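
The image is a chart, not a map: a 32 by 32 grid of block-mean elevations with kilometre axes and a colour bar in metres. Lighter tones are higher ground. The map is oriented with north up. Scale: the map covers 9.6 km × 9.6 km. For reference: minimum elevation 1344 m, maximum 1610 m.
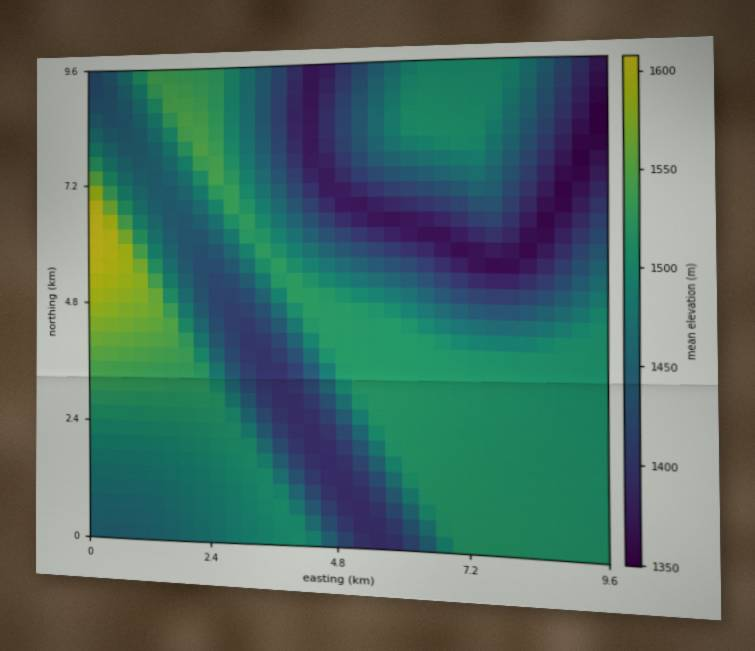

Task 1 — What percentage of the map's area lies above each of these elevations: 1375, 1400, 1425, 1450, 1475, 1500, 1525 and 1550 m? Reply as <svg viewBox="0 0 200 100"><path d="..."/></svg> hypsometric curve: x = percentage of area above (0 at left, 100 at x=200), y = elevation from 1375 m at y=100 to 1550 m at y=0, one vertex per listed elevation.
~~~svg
<svg viewBox="0 0 200 100"><path d="M190 100l-18-14-20-15-22-14-25-14-25-14-61-15-11-14"/></svg>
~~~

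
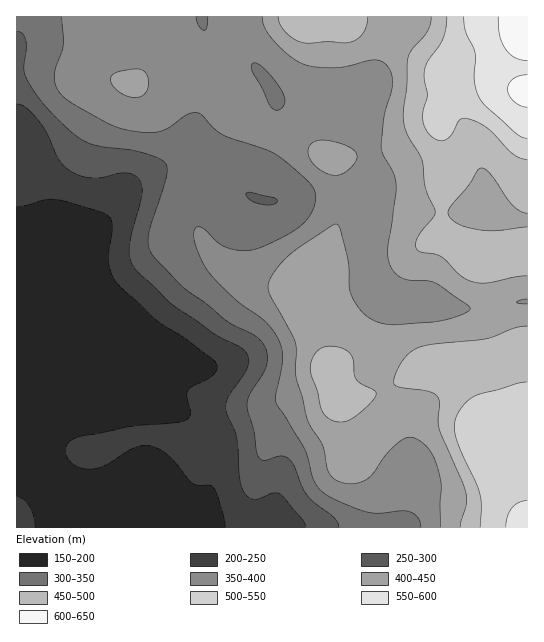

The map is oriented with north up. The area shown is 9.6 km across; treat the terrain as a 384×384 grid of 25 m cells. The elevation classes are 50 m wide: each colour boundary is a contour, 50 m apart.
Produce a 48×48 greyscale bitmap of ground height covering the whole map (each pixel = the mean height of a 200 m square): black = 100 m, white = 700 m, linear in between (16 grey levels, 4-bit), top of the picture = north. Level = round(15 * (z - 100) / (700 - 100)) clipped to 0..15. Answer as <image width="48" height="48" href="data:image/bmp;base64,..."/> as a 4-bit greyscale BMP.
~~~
<image width="48" height="48" href="data:image/bmp;base64,Qk32BAAAAAAAAHYAAAAoAAAAMAAAADAAAAABAAQAAAAAAIAEAAATCwAAEwsAABAAAAAAAAAAAAAAABEREQAiIiIAMzMzAERERABVVVUAZmZmAHd3dwCIiIgAmZmZAKqqqgC7u7sAzMzMAN3d3QDu7u4A////ADMiIiIiIiIiIiIzMzNERVZmZmZ3iZq7vDMiIiIiIiIiIiMzMzREVWZmZmZ3iJq7uzIiIiIiIiIiIiM0RERFVmd3d3d3iJq7uyIiIiIiIiIiIiM0RERVZ3d3d3d3iJq7uyIiIiIiIiIiMzM0RERWd4iHd3d3iaq7uyIiIiIiIiIjMzM0VVVWeIiId3d3iau7uyIiIzMyIiIjMzNEVVVmeIiId3d4iau7uyIiIzMzMiMzMzNEVVVneIiIh3d4mru7uyIiIjMzMzMzMzNEVWZniIiIiIiImru7uyIiIiIiIzMzMzNFVmZ3iJmIiIiJmru7uyIiIiIiIiIiMzRFVmZ4iZmYiIiJmru7uyIiIiIiIiIiMzRFZmd4mZmZiIiJmqqquyIiIiIiIiIiMzNFVmd4mZmZmYiZmqqqqiIiIiIiIiIiIzNEVmeImZmZmZmZmaqqqiIiIiIiIiIiIiM0VWeJmZmYiZmZmZmaqiIiIiIiIiIiIiM0RWeJmZmIiZmZmZmZmiIiIiIiIiIiIzM0RWeImZmIiJmZmZmZmiIiIiIiIiIiMzREVWeImYiIiIiZmZmZmiIiIiIiIiIjM0RVVneIiIiIiIiIiIiJmSIiIiIiIiMzREVWZniJiIiHd3d3iIiIiCIiIiIiIjM0RVVmZ3iJiIh3d3d3d4iIiCIiIiIiIzNEVVZnd4iIiIh3d3d3eIiIiCIiIiIiMzRFVmZ3d4iIiId3d3d3iIiIiCIiIiIjNERVZmZ3d4iIiId3d4iIiZmZmSIiIiIjNEVWZmd3d3iIiId3eIiImZmZmSIiIiIjRFVmZmZmZ3eIiId3eImZmZmZmSIiIiIjRFVmZmZmZnd4iId3eImZmZmZmSIiIiIjNFZmZmZmZmZ3iId3eImZmZmZmSIiIiIjNFVmZmZmVWZnd3d3eIiZmZmZmSIiIiIzNFVmZmZVVVVmd3d3eIiZmZmZmTMiIzMzNEVmZmVVVVVWd3d3eIiZmZmZmTMzMzMzNEVWZmVVVVVWd3d3d4iZmZmZmTMzM0REREVWZlVVVVVmd3d3d4iZmZmZmTMzREREREVVZlVVVmZneId3eIiZmZmZmTM0RERERVVVVVVWZmZ3iIh3eIiZmZmZqjM0RVVVVVVVVWZmZmd4iIh3iImaqZmaqzM0RVVWZmZmZmZmZmd3d3d3iJmqqpmquzNEVWZmZmZmZmd3dmd3d3d3iJmqqqqrvDRFVmZnd3d2Zmd3dmZ3d3d3iJqqqqq7zERVZmd3d3d2Zmd3ZmZnd3d3eJqqqqu8zEVWZ3d3eHd3dmZ3ZmZnd3d3eJqqqrvM3VVmZ3d4iHd3d2ZmZmZ3d3d3eJmqqrzM3VVmd3d4iHd3d2ZmZmd3d3d3eJmqu7zMzFVmZ3d3d3d3d2ZmZnd4iIh3eJmqu7vMzFVmZ3d3d3d3dmZmZ3iIiIiIiJmqu7vM3VVWZ3d3d3d3dmZmd4iZmZmYiImaq7zM3VVWZ3d3d3d3ZmZnd4mZmZmYiIiZq7zN3VVWZ3d3d3d3ZmZ3eJmqmZmZiIiZq7zN3Q=="/>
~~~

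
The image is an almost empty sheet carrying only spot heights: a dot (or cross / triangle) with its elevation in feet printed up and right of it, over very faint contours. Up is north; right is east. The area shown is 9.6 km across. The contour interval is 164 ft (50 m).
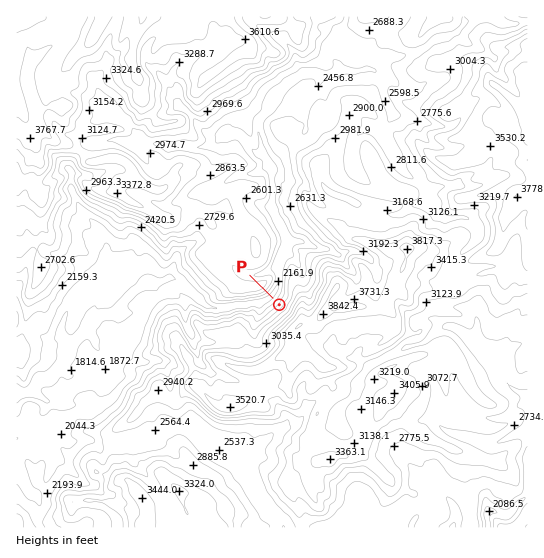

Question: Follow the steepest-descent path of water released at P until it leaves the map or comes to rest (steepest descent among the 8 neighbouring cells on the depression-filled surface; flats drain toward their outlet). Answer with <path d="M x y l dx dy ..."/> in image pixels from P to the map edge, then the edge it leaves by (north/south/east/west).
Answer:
<path d="M279 305l-8-8-1 0-8 5-7 0-1 1-5 0-2 2-12 0-6 2-11 0-3 2-1-2-4 0-5-2-12-12-2 0-14-14-8-1-8 4-14-1-8 8-2 0-22 21-1 3-5 2-8 0-7 7-1 0 0 1-20 20-3 7-7 7 0 5-1 3-16 16-4 0-3 1-12 11-10 0"/>
exit: west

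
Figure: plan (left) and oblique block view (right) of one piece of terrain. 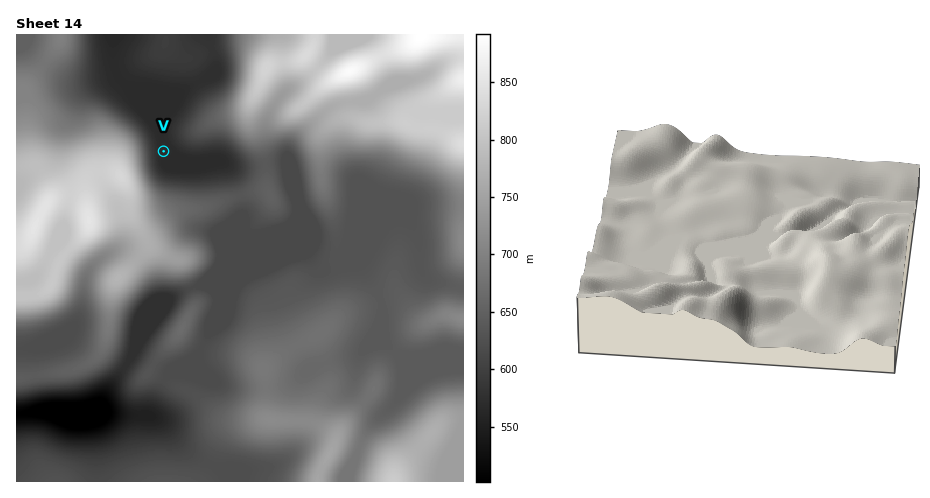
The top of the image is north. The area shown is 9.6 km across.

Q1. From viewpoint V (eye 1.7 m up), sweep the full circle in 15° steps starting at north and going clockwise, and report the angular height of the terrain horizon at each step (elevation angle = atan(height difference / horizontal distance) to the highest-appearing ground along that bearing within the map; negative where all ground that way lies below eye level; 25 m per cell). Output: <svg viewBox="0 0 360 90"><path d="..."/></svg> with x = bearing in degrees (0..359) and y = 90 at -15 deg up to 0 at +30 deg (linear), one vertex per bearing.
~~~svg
<svg viewBox="0 0 360 90"><path d="M0 59l15 0 15-2 15-6 15-3 15 3 15 4 15 1 15 0 15-2 15-1 15-2 15-2 15-5 15-7 15-6 15-2 15 0 15 2 15 5 15 10 15 9 15 4 15 0"/></svg>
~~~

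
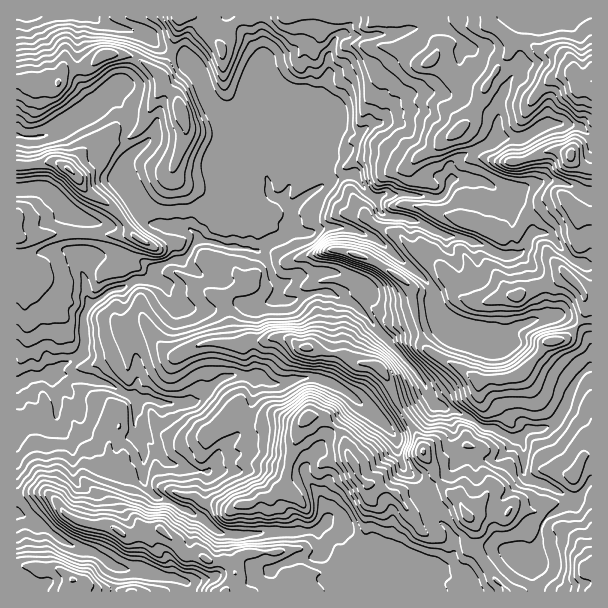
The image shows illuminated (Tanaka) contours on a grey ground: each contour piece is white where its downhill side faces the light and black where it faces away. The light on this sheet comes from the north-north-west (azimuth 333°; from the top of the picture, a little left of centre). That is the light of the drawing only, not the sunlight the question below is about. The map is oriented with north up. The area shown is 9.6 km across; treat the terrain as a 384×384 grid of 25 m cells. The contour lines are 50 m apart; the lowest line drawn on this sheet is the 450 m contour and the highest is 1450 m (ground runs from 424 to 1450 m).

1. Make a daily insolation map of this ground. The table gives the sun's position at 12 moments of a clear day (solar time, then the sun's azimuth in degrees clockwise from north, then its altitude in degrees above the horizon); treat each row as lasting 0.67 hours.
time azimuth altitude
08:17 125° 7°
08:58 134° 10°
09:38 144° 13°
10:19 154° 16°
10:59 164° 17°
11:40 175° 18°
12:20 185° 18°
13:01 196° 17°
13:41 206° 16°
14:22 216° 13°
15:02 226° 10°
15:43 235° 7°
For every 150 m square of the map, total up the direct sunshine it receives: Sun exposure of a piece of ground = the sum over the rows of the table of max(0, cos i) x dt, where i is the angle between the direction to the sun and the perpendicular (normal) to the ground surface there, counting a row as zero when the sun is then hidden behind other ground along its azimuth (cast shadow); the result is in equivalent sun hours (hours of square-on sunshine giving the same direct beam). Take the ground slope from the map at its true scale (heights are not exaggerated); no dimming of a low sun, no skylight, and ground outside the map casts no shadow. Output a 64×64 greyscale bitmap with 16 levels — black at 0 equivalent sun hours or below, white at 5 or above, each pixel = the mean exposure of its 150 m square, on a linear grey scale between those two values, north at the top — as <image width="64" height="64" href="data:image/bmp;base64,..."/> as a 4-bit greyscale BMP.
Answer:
<image width="64" height="64" href="data:image/bmp;base64,Qk12CAAAAAAAAHYAAAAoAAAAQAAAAEAAAAABAAQAAAAAAAAIAAATCwAAEwsAABAAAAAAAAAAAAAAABEREQAiIiIAMzMzAERERABVVVUAZmZmAHd3dwCIiIgAmZmZAKqqqgC7u7sAzMzMAN3d3QDu7u4A////AFZkRpl0MQEREkQyE1MiJGd0RmZmZmeIdmRXmTETRDVUiJh2QiAAAAATeYQkhkQ1d1Z3d2Zmd3d1VWiDESMhNqpndlEAEAAAJsz+7rhFZmQiEjZmZmZmZVZ5mVIkVURGZhEAAAAAFIrPzdy2U0iqulIQE0ZmZmVmeYq4M0VVVWYyAAAAABR7/+q8YxAAE0RXiXQzNWZmeKzLmKVEVVVXdCEAAAAUit7cuccxAAAAAAAAEkMzV3ib79p2aId2ZlZUMBAAA7//6DZ5YQAAAAAAAAATMzSJqru3RIvLq7l2Z2MQEAKf6mUwAxEQAAAod4eJqchFWLzbq3RGnLir2odTIQIke8ggAAAAAAAAAYz/7u7P6XaKztupVGeYVXd5hnIAAmm7cQAAAAAAAAFFQ4mqmdx3iru8iaQ0aZUkZCZkRkATergQAAAAAAACRCAAADVqlUaaq6iKc0VocyNmITMQFnUjMAAAAAAAAAAAAAAAAEVDSJu6iIMTRnQBIUZAAAKMtCEQAAAAAAAAAAAAAAAAE0RrmKpSQgAVcQAhERIDi6iIEgAAAAAAAAAAABERERFEZmm7qFIDAHp0ERIAJBVlRGgxAAAAAAAAAAAkZCIiEjWJdFiVNBAEvFRTIhATEyIjVyEAAAAAABAAFFZlRDMzVnmVV1MiIQN2VEeZdRESIiNFMhAAAAEhABE0VndkNEVWeph1IRAQASE0EzERESIBMzQzIQAAEkYxFDI0VYhlZVVpqYURAAAUEAEBEAA1MAEjM0MhEiEjNUI0IRIiR3ZWZleZkwAAAUUAAAABRpd3YyMzMyIUI0RFQ0IREAEkZUVjI1ZTEAAUcgAAABnLibu4QjQjNDQ1VUMyIAAAASMzEhABAAEQATZiAAAWq5iaqphkRDJDM0VEIBRGqXQhIREAAAAAAAEjWFMAAUeqm7u5h3VDIyE0UxACmavLl1QgAAAAAAAAEkWYQwAVeZq93cl3dkNzEiIAFIyYmqqYdjEAAREAABFIq8dCEVm7lnibuYd4U6qnZYu6qGiIm6mYiHhmd2VVZ63tkyEWvcgQAAJpmIiEiZmnIUh3Z3iJu7q8y6qZvf/+t1MREnvqMAAAABaqmIiJibukZ3dnd1RrzMzKq7vP63UwAAAVq1AAAAAAAp3duZmZmYVndmd1EAJXdlea24MiEAAAATVRAAAAAAAEjO2omZmIVHdmZ3MAAAAAABEzEAAAAAASJEIAAAAAABEAE3mYiYhkdmVnUQAAAAAAAAAAAAAAERJGYxESNFVTEAAAa4iIh1RVVEUxAAAAAAAAAAAAAAABEVdkNHrN3Lp0IQBrd4d2hREiJCERERIgAAAAAAAAABEUd2RXzMzd3slkRpl3d2ZUUQAjIhJEZmMhAAAAAAABERR3ZliXQ1eavMzLh2Z3ZmWYIAAAE0ZSElZBAAAAARIzWKp0aUMyIzE3q8yDZmZlVonLUQFHdBI0RDEBABEzRFetxBKYQ0NDAAE3qTFWZVRHdWerY1UhVlVCITVUVUV63/gQF3VEQ1IAAEdyEEVEVFZVVWWccRV2ZCEARovO///9QAFXUyUzIAAFdhAUl0M0ZmZ3jf/Lk0MQAAJCEmv/2DAAFWUxJREAERVRArrczLq7u83vtDZ1AAJGdhEQARAAAAFVMxAQAVu5VSEYiGVoqqqpmZQAERNZuqmJhCERAAAAFVEQABSd2GZiAXdnVUERERE3MAE0V6h3dmZlRUQhABMhAABL7sdCNHiah4hlVUNFiskhJFeJd2ZmVVVVRFQzQgAAS9p0IRI0aZmZdjMzRYvuoyI1iIh2ZmVVQ0RDMyQxBb3HMSIjMzQ2iKhEACNYz9ciI1i8yoZlVVQ0ZTMxMwAAEAAAI0RERVV4hCMRNYzsMRI1eru5dlVVVGZVQyJBBZZniZMiM0VmUzQgN9y73uhSM0V5mXVVVVVVZVREMxAq3+ynRTI0aaunUzjN///+UldkVnZodlVVVVVVVERWZGd4qpeJm6rP//3M//1Vi4IRJZZEQ0aHZVVVVVVWVVRJp1Q1vMuZvczN//utkgAAAANVeWMjNYl1VVVWZVVVVVNVVDNJ3+lTIQAVrIZjAAAAAUZnlzNFepdVVWZlVVVVVlZDMhN779YQAAABEDQQAAAAFGVZdWZ5l1VVZmZVVVU0MiIxNEWamFMhAAAAAndBAAABNTSWeYdVVVZmZlVVVUdyARNUISZ2RGdRAAAEvNpSERESNHh4hTNVZmZmZVVVVohmZlMkMkVVaKcyJKnMzut0MiJUWYdUNFZ2ZmZmVVVniYdmVnUiNnZ3iojN3sqs7cl1NDRZhCM0aHZmZmZVZ4d5iHZUMjNHh1RZu83LmJm8u6dURFeTI0R5dmZmd3eKmGd3h2ZWZVaHVCOsmap2Z2id23Znd2ITRIp2ZmebuoiYd3iJmZhVQ1djIluoVhESJZvtuqu2IxM1modmZ726dniHiJrdp1RCN2VEM2YzAAATNJ7/7GEDM0epl2VomaqKmIh4h2mnVENEd1QzMhEAABERN7uDAARFeoiYZmd3mIm6qqqFIkZVRENneYYxAAAAAAAAAAAAFni6ZYmImqiJppmHdUQyNmVWZnd1ERAAAAAAAAAAAAA7y7c0acvduoiXEhAAEzMRN6u6YzAAAAAAAAAAAAAAJIzshTR7vM26mZyprMuWVCN5iaYiIiEAAAAAAAAAASV5qqp1Q1mamZiIiJdWiYmYd2VmQzREQyER"/>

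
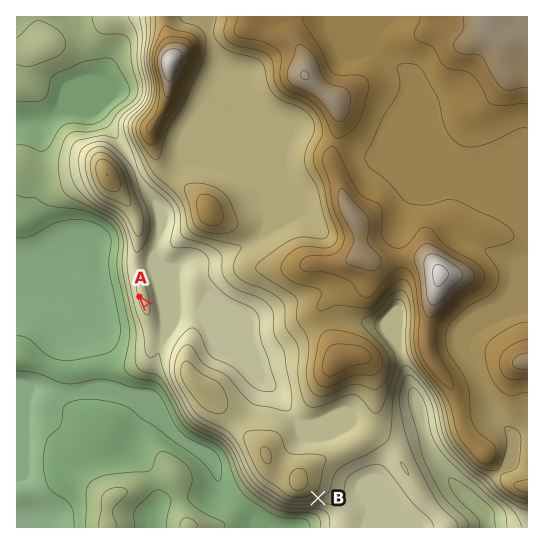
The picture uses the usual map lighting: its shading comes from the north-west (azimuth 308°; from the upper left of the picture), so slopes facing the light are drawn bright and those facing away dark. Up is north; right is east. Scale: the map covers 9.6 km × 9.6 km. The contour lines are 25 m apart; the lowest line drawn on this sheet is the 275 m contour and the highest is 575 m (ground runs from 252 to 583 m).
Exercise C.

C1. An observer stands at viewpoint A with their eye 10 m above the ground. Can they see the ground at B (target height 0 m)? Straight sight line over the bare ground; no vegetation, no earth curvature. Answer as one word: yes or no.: no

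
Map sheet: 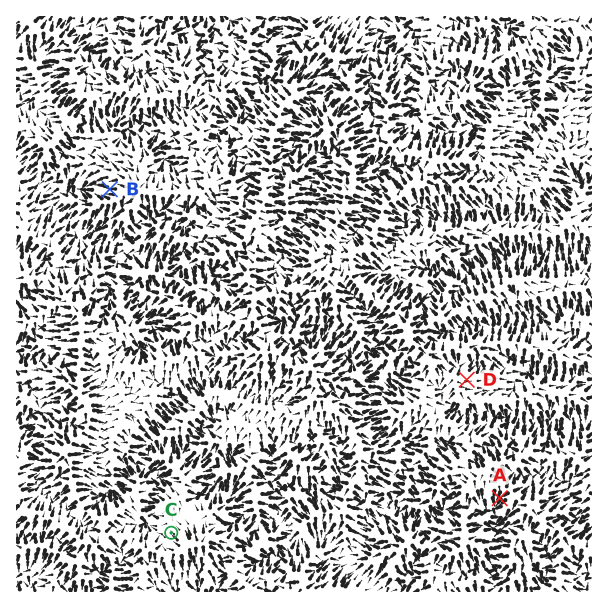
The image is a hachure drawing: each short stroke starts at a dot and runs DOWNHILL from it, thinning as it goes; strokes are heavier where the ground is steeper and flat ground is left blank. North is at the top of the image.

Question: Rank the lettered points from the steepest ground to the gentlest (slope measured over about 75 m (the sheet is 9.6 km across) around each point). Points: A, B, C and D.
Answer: A B D C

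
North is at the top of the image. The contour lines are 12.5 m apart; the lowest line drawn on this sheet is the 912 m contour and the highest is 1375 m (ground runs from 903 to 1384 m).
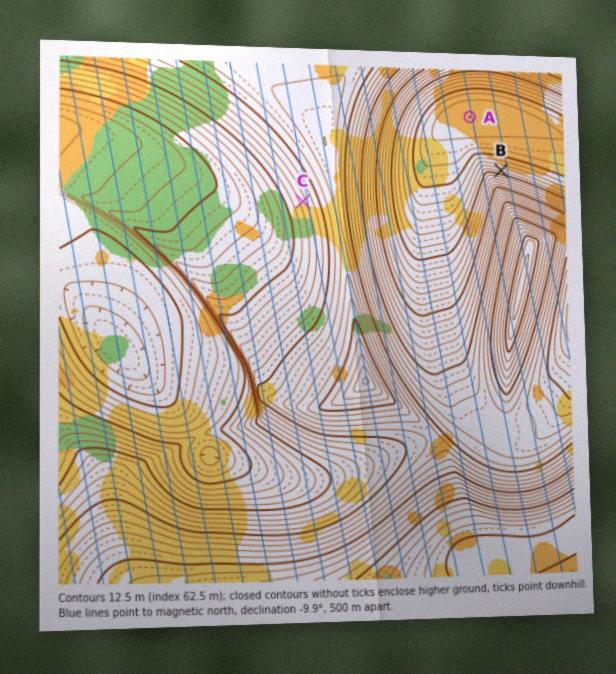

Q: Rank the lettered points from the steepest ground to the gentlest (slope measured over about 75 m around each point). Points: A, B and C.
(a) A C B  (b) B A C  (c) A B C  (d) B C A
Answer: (d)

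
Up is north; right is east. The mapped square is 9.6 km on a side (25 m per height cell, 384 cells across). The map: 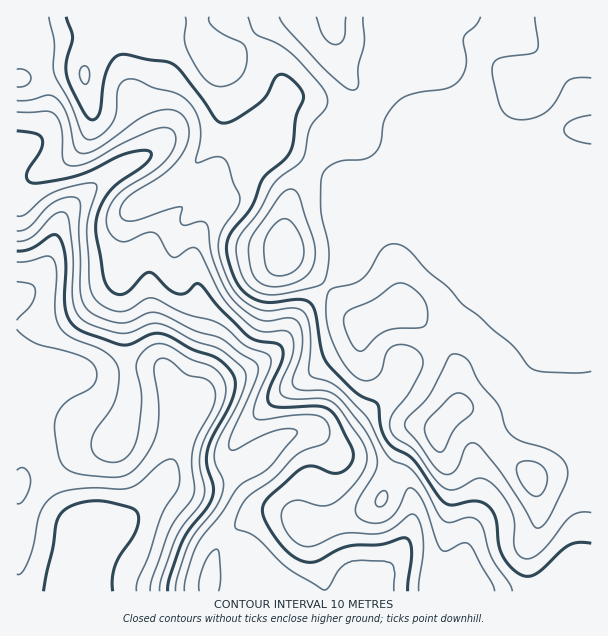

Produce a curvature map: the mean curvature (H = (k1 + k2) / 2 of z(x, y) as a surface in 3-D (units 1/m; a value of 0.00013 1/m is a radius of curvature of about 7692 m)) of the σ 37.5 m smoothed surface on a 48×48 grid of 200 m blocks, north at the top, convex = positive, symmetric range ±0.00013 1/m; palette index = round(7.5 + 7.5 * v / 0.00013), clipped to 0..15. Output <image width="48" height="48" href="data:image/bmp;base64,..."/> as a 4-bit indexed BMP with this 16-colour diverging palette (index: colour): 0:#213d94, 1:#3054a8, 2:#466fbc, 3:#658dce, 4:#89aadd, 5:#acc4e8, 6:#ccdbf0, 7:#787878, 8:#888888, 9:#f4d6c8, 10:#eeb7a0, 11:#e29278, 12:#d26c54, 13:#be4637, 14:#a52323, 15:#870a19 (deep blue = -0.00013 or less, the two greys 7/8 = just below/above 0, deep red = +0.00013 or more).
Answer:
<image width="48" height="48" href="data:image/bmp;base64,Qk32BAAAAAAAAHYAAAAoAAAAMAAAADAAAAABAAQAAAAAAIAEAAATCwAAEwsAABAAAAAAAAAAlD0hAKhUMAC8b0YAzo1lAN2qiQDoxKwA8NvMAHh4eACIiIgAyNb0AKC37gB4kuIAVGzSADdGvgAjI6UAGQqHALhmZmeYeK3tqHZ1RGdnd3J82WdDNnV3d7hmdmeHVXrdqHZVVohHd3Ja2mVEaqc2d7hmd2eGRFjeuGVFeahBIzEnynRGrdlTVclmdmeHVFffyGRFnMlkRWMVu3RIzex0VslmdnZ2VVa/6nVXvduoeIUDm3M4qc6lV8hlVXVlVmV77Jd63cuqq8gQjJMmdp22VshURDRVVnU1rLmby5iJz/wgfaRGVI2mZsllVERWVWUhWbu8uXZnr/0wbbdlRa2WZ7qId2Z4VFQhR5mauoZVfPwQfshkSO+mZ6mImpm6YzM2mGRGrKhUSMgAr8dUa/+3d5h3mrzchDJK/GMTjMhTJIYC78ZWre2nd4dmiqvMllMp/5RCaqhTAngm/4RZuph3d5hmiZq8p3UV79cxJWVUI66Z/mJZp1VmeIh3iImrlncRj/xzAAAlVt/s/oRphVVmeIiHiIirlmdQKe/IMQAGmJ3Kvcmahmd3d3iIiHecplhhA53+t0EXyFZ3et26h3iIh2Z3h2actkdhAUjf/7ZJ2UNWaLuXZ3iIh3dmZlWdtTZzEzNr//l724VWeallVnd3d3ZlVDWLghRjJEEDndmL3IVEaKl2Z3d3d2d1QzR4UANlRoUQF6mL2mMzWJmYeHd3d4iGVUV4URWZdppyA5qayUI1ipiIh3d4d4h3iXeaYzi7hXvHAGuqy3Z5qYiHZ3eIh4dnq6rLdGrKZGm4EEvLzLq6l2h1d4h3iHZWrcvcdYu3RHmXMDrLqrzLh3Znd3iHh3U1nczcZayUJrzKdEeYZ4vKmGZ3iHh4eFQjjMvLZaxxKN//yXZURXmodmd3eIeHiFQRa8u7ZaxAOt3v/ZVnVXmXRnd4d3eHeHUQSbqqZKoga8qs7rVHdXmFZ3d4eId4eKcgSbqYU5sxjcus7rVHd2hmd3d3d3d3d9owScuXQpxia9zN7ZNXd3Z3d3d3d3d3d/swOM3KY2y1Noq922J3d3d3d3d3d3d3d/tABZ3/x0eoUySMyVJ3h3d3eHeIh4h4h9xxAEr//oRGdSFs2mN3h3d3d4iIeId4eKy4MAOM//pTR2Nb7IR3eHd3d4eHh4eIeIrNtQADWu+1JqdZ24V3d3h3d3iHeHh3d3ec7GAAAW36RbkzipdWZ3eHd3eIh4d4eHVXz8YhEAXNhpdxGLl3h2d4d3d4h3d3d2Uzj/t2UwFrp3d3CMuImmeHd3d3eHh3d0QhXvyphTFJuXR3GMyXiGd4iHd3d3d3mlUwXvuZh0NIuoY0R5qYd2Z3h3d3ZmV3d4hAb/hnmGRYqZmHZVV4mXZ3d3d3aahnd9tSn+Y1iYZpqZmHZDR6uod3Znd2esuFd/xVz9UjZ3Z6uZl1RFerqHZ4iXZ2iruGZtlW39dVZ2V8ypl0RHq6hkd3mpZ3iIh3d3VGvbiIqXadyphkRpq6hkd2ipd3dmZniFNGiXeJu4e8l3hlaKu7p0d3iHd3d3Z5mHRXiHZ3iHipZWZ3iqq7p0d3iHd3d3Z5l3R5qodmZleHV3WJqYiqdTd3iHiHd3aKlg=="/>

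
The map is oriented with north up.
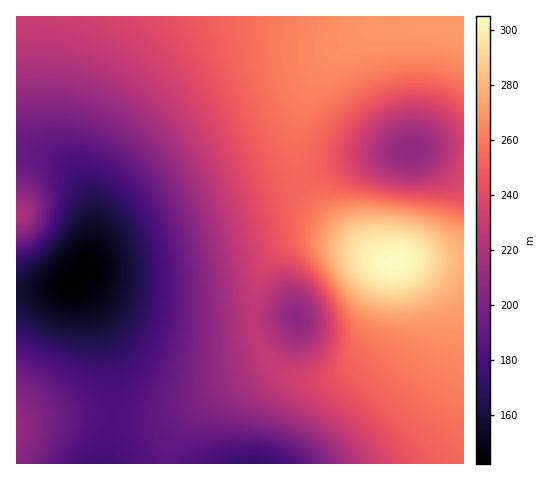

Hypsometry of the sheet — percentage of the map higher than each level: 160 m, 95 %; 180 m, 87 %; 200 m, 71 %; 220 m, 56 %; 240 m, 38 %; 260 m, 17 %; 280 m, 5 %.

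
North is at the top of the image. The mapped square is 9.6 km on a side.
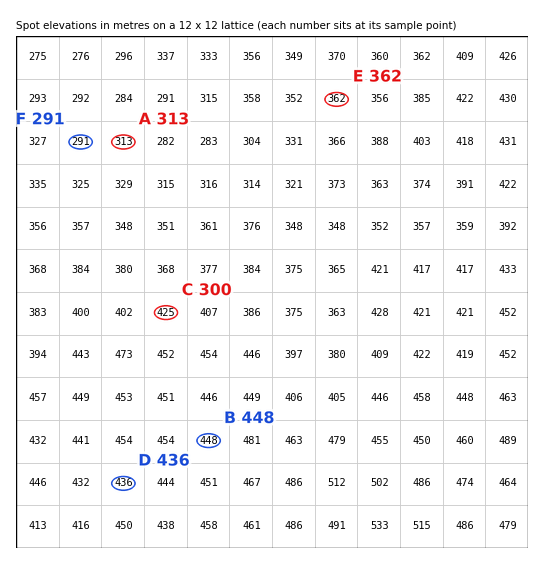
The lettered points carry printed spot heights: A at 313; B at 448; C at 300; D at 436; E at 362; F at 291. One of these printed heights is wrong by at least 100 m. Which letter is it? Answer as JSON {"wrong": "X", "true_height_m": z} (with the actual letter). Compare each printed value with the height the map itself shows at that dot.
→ {"wrong": "C", "true_height_m": 425}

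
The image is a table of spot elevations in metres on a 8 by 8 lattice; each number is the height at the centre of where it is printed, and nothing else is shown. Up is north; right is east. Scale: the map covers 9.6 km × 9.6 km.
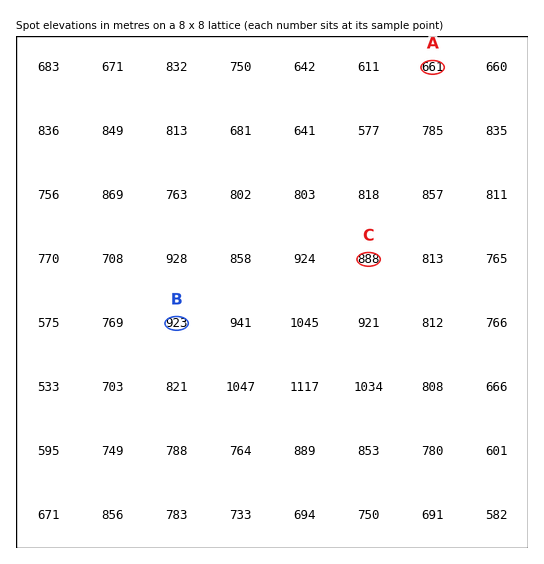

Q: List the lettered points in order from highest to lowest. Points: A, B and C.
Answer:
B C A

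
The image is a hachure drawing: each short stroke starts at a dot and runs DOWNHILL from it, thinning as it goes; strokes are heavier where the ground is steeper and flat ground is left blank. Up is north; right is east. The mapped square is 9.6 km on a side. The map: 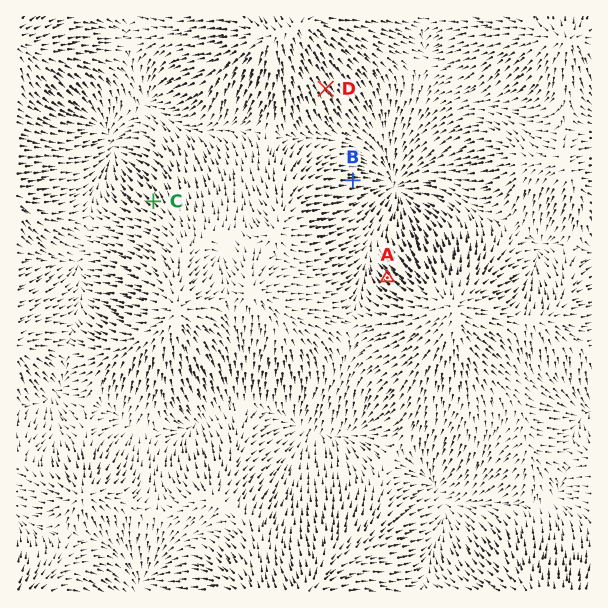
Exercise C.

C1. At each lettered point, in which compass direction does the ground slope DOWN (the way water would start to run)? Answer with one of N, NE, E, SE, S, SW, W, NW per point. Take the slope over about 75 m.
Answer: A NW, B E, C NW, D SE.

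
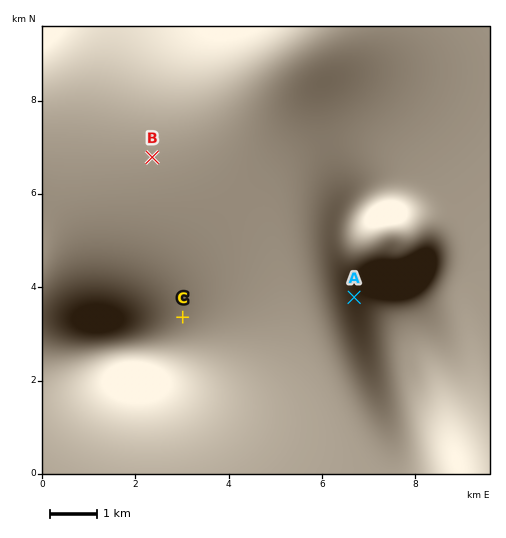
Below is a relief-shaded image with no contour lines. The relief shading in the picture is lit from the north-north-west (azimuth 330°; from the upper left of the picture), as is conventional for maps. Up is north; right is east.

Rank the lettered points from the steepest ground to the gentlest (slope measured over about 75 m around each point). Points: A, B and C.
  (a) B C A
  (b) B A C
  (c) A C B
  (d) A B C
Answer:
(c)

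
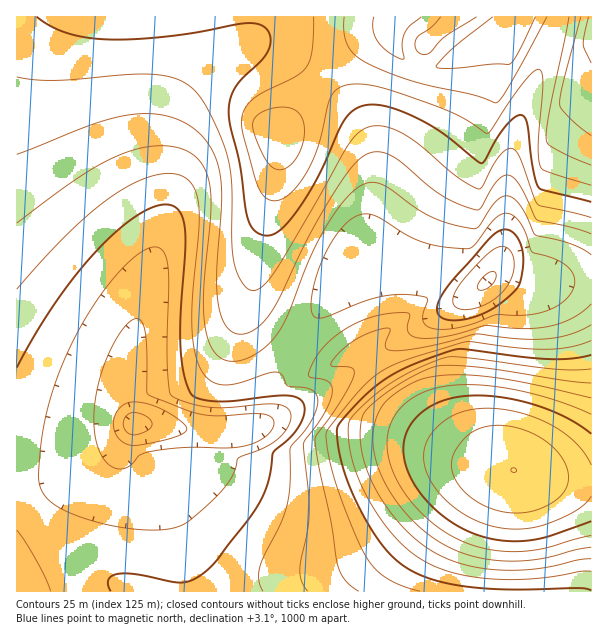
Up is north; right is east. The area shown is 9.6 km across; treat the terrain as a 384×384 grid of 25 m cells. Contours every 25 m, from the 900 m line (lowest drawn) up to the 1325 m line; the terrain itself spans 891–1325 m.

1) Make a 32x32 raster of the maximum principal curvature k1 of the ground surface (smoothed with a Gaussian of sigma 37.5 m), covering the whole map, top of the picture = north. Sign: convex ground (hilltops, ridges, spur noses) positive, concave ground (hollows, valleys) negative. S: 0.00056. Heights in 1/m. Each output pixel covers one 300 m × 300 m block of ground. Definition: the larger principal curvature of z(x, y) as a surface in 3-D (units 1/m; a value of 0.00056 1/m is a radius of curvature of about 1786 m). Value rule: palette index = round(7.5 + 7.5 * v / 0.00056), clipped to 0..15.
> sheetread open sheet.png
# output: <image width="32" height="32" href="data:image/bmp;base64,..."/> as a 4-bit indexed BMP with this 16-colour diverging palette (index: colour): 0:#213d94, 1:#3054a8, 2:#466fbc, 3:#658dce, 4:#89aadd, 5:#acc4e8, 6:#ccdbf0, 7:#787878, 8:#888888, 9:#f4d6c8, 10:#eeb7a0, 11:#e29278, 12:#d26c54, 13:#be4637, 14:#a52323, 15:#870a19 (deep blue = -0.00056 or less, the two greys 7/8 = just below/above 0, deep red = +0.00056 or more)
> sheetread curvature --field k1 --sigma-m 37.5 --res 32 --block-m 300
<image width="32" height="32" href="data:image/bmp;base64,Qk12AgAAAAAAAHYAAAAoAAAAIAAAACAAAAABAAQAAAAAAAACAAATCwAAEwsAABAAAAAAAAAAlD0hAKhUMAC8b0YAzo1lAN2qiQDoxKwA8NvMAHh4eACIiIgAyNb0AKC37gB4kuIAVGzSADdGvgAjI6UAGQqHAIiIiIiIiJmZmZmIiIiIiIeImZiIiIiIiIiIiIiIiIiHmZiIiIiIiIiIiIiIiZmZiJmIh3d3eIiIiIiIiJmZmZmIiHd3d3d3iIiIiImZmZmaiId3d4h3d4iIiIiZmZmZmYiHd3iIh3d4iIiZmZmZmZmIh3r////v2YiJmZmYmZmZiIeOR4iHZo38mZmYiZmZmYiHmieJmHZnfPyZmZmqmZmIh4+83v/sh4ie+pmqqZmZiId3mqqpmu+4mZ/ZmZmYiIiHd3eJqpiJ36mZz5mIiIiIh3d3iaqZiIn/mZn5d3iIiIh3d4iqqYiIivuIf6d3d4iId3eIqqqYiIiO13bpd3eIiHd3eKqaqId4iM52b3d3iIiHd3iamqh3d4iL52nXd4iIh3d3i6m5d3eIiNx293eIiId3d4q5und3eIiPduh3iIiId3d5uqqHd3iIj4fZd4iIiHd3eKqqmHd4iI+Iy4iIiIiHd3erupiIeIiPmLyIiIiIiHd3m7qYh3eIjaiuiIiIiIiHd4u6mId3eIvIn4iIiIiIiIidupmHd3iI+I+IiIiIiIiJvKqph3eIiPiNuIiIiIiIiZmZmYh3iIjaiPiIiIh4iIiIiZmYiKmIn4j4iIiId4iIh3iJmZ/P2I+IvIiIiIiIiHd3iJmtSN+MyI+IiIiIiId3d3iJn4iK+fiO"/>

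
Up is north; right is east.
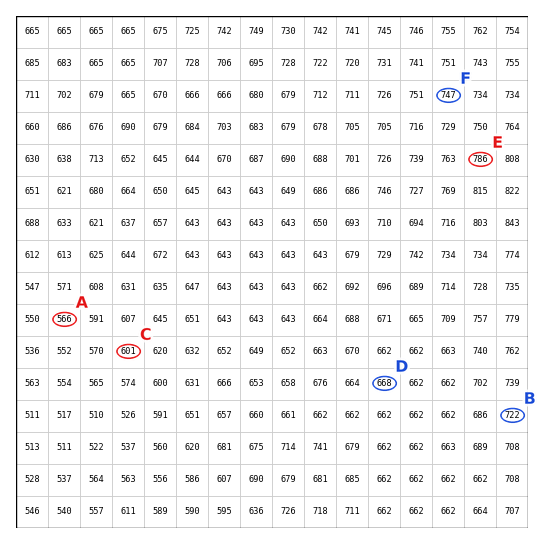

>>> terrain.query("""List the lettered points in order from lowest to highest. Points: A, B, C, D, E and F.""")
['A', 'C', 'D', 'B', 'F', 'E']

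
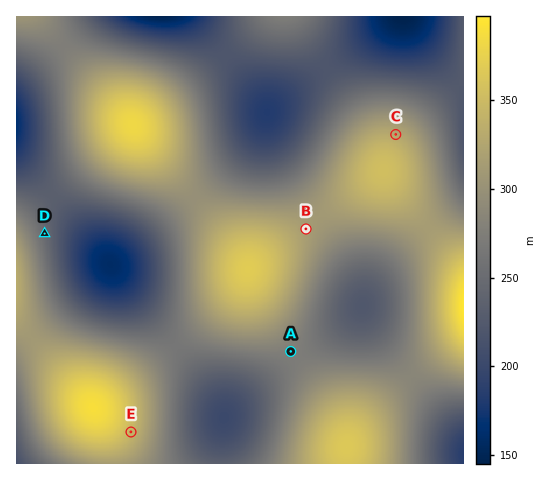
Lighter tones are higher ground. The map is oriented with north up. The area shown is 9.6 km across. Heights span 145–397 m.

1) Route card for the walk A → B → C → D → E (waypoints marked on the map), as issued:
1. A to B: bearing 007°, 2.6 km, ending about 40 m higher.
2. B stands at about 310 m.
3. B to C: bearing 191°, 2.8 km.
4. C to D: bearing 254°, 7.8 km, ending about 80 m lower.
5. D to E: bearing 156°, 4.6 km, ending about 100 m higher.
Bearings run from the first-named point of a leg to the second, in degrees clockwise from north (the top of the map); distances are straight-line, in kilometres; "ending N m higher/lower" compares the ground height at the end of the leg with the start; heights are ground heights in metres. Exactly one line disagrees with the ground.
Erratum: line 3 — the bearing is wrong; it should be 044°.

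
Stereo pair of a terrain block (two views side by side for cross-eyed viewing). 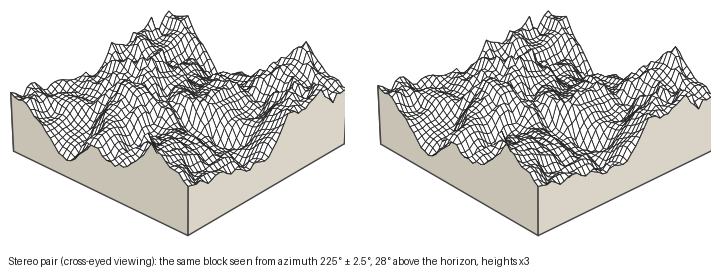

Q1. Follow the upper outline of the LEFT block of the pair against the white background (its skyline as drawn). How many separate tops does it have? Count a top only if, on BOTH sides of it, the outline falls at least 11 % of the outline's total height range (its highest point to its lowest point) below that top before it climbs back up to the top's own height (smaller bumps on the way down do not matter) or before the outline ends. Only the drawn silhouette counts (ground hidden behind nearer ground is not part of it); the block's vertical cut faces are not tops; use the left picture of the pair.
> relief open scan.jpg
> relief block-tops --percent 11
3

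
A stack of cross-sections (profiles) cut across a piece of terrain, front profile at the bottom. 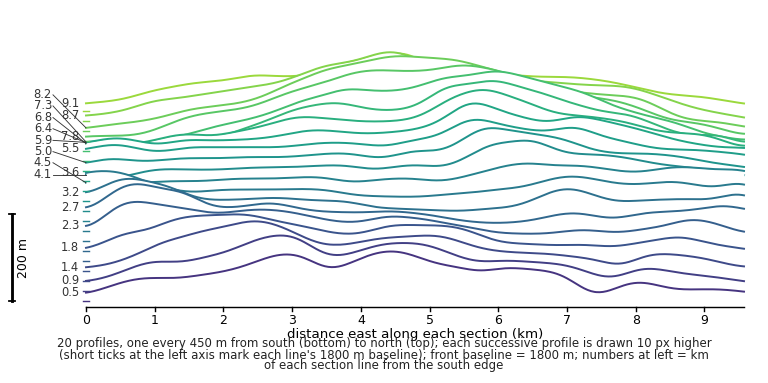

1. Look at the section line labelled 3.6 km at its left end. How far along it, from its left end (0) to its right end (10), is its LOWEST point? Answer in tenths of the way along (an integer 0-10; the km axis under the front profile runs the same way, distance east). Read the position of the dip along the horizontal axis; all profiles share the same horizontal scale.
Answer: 5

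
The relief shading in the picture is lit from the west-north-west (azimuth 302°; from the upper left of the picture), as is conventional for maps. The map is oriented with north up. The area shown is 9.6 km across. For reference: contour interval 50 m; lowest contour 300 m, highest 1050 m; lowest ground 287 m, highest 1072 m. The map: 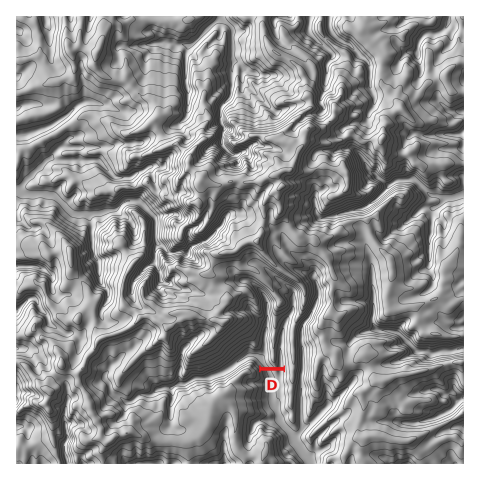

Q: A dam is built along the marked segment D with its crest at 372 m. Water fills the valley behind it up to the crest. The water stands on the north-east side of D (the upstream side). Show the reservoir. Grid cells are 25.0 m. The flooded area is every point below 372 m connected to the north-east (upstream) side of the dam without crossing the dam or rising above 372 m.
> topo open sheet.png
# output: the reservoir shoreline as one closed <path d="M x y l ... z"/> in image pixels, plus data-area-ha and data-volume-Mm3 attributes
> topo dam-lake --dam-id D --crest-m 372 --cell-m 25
<path d="M267 322l-1 1 0 2-1 0-1 1 0 1 0 1-1 0 0 1 0 1 0 1-1 1 0 1 0 1 0 1 0 1 0 1-1 0 0 2 0 1 0 1 0 1 0 1-1 1 0 2 0 1-1 0 0 1-1 0-1 0-1 0-1 0-2 0-1-1-1-1-1 0-1 0-1 0-2 0 0 1-1 0 0 1-1 0 0 1-1 1-1 0 0 1-1 0-1 0-1 1 0 1-1 0 0 1-1 0-1 0-1 1 0 1-1 0 0 1-1 0-1 1-1 1 0 1-1 0-1 0-1 1-1 1-1 1-1 1-1 0-1 1-1 1-1 0-1 1-1 1-1 0-1 0-1 0 0 1-1 1-1 0-1 0 0 1-2 0-1 0-1 1-1 0-1 0 0 1-1 0-1 1-1 0-1 0 0 1-1 0-1 0-1 0-1 0 0-1-2 0-1 0-1 0-1 0-1 1-1 0-1 1-1 0 0 1-1 1-1 1-1 0-1 0 0 1-1 0-2 0-1 0-1 0-1 0-1-1-1 0 0 1-1 1-1 0 0 1-1 0 0 1-1 1-1 1-1 0-1 0-1 0-1 1-1 0-1 0-1 0-1 0-1 0-1 0-1 1-1 0 0 1-1 0 0 1 1 0 1 0 2 0 1 0 1 0 1 0 1 1 1 0 1 1 1 1 1 0 1 0 1-1 0-1 1 0 0-1 0-1 1 0 1 0 1-1 1 0 1 0 1 0 1 1 1 0 1 0 1-1 1 0 1 0 1-1 1-1 1 0 1-1 1 0 1 0 0-1 1-1 1 0 1 0 0-1 1 0 2 0 1 0 1 0 1 0 1 0 1 0 2 0 0 1 1 0 1 0 1 0 1 0 1 0 0-1 2 0 1-1 1 0 1 0 1-1 1 0 2 0 0-1 1 0 1 0 1 0 1-1 0-1 1 0 1 0 1-1 1 0 1-1 1 0 1 0 0-1 1-1 2 0 0-1 1 0 0-1 1 0 1-1 0-1 1 0 1 0 0-1 1 0 1-1 1 0 0-1 1 0 1-1 1 0 1-1 0-1 2 0 1-1 1 0 1 0 1 0 1 0 1 1 0 1 1 1 1 1 1 1 1 1 1 0 1 0 2 0 1 0 1 0 1 0 1 0 1 0 2 0 1 0 1 0 1 0 1 0 1 0 2 0 1 0 1 0 1 0 1 0 1 0 2 0 1 0 0-2 0-1 0-1 0-1 0-1 0-1 0-2-1-1 0-1 0-1 0-1 0-1 0-2 0-1 0-1 0-1 0-1 0-1 0-2 0-1 0-1 0-1 0-1 0-1-1 0 0-2-1 0 0 2 0 1 0 1-1 1 0 1 0 1-1 1-1 1 0 1 0 1 0 1 0 1 0 1 0 2-1 1 0 1 0 1 0 1 0 1 0 2 0 1 0 1 0 1 0 1-1 0 0 1 0 1-2 0 0-1-1 0 0-1-1 0 0-1-1-1-1 0 0-1 0-1-1 0 0-2 0-1 0-1 0-1 0-1 0-1 0-2 0-1 0-1 0-1-1 0 0-1 0-1 0-2 0-1 0-1 0-1 0-1 0-1 0-2 0-1 0-1 1-1 0-1 0-1 0-2 0-1 0-1 0-1 0-1-1 0 0-1 0-2 0-1-1 0z" data-area-ha="71" data-volume-Mm3="27.64"/>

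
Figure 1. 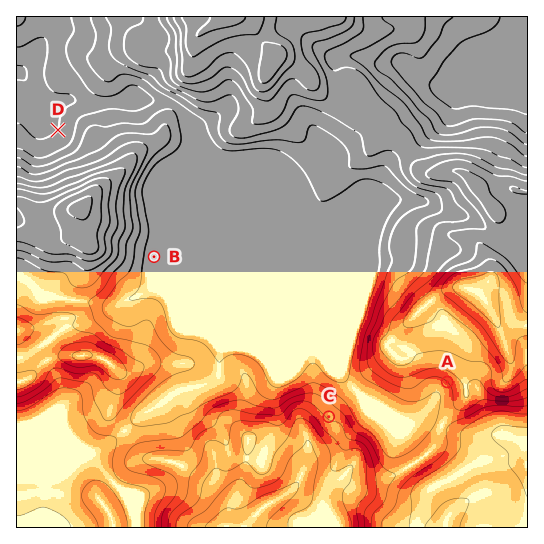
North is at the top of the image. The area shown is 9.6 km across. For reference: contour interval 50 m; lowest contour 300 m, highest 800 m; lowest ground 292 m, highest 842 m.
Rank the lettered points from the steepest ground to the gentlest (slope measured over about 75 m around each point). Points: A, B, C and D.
A C D B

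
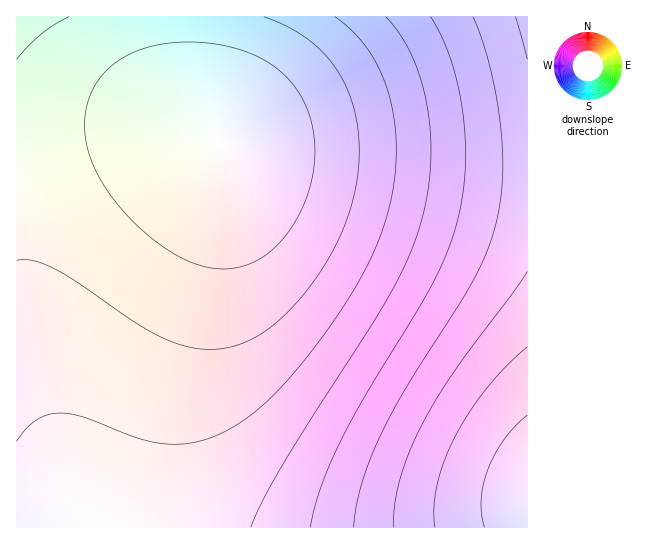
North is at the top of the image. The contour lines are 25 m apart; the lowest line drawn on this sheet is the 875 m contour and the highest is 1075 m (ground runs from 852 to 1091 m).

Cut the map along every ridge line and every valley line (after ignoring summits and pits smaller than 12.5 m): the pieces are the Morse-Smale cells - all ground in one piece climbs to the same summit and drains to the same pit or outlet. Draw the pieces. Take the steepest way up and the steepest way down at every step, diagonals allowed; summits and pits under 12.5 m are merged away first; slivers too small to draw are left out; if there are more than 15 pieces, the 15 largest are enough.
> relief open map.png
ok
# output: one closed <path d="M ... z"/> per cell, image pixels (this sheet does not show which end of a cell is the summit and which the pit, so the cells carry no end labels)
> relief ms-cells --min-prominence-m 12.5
<path d="M169 132l-55 3-72 12-26 2 0 378 511 1 1-350-87-5-168-14-35-7-36-16z"/><path d="M527 16l-353 0-1 22 6 36 16 40 13 19 11 11 11 5 25 7 42 5 181 15 49 1z"/><path d="M173 16l-156 0-1 131 26 0 61-11 46-4 37 1 28 7-19-26-11-23-8-30z"/>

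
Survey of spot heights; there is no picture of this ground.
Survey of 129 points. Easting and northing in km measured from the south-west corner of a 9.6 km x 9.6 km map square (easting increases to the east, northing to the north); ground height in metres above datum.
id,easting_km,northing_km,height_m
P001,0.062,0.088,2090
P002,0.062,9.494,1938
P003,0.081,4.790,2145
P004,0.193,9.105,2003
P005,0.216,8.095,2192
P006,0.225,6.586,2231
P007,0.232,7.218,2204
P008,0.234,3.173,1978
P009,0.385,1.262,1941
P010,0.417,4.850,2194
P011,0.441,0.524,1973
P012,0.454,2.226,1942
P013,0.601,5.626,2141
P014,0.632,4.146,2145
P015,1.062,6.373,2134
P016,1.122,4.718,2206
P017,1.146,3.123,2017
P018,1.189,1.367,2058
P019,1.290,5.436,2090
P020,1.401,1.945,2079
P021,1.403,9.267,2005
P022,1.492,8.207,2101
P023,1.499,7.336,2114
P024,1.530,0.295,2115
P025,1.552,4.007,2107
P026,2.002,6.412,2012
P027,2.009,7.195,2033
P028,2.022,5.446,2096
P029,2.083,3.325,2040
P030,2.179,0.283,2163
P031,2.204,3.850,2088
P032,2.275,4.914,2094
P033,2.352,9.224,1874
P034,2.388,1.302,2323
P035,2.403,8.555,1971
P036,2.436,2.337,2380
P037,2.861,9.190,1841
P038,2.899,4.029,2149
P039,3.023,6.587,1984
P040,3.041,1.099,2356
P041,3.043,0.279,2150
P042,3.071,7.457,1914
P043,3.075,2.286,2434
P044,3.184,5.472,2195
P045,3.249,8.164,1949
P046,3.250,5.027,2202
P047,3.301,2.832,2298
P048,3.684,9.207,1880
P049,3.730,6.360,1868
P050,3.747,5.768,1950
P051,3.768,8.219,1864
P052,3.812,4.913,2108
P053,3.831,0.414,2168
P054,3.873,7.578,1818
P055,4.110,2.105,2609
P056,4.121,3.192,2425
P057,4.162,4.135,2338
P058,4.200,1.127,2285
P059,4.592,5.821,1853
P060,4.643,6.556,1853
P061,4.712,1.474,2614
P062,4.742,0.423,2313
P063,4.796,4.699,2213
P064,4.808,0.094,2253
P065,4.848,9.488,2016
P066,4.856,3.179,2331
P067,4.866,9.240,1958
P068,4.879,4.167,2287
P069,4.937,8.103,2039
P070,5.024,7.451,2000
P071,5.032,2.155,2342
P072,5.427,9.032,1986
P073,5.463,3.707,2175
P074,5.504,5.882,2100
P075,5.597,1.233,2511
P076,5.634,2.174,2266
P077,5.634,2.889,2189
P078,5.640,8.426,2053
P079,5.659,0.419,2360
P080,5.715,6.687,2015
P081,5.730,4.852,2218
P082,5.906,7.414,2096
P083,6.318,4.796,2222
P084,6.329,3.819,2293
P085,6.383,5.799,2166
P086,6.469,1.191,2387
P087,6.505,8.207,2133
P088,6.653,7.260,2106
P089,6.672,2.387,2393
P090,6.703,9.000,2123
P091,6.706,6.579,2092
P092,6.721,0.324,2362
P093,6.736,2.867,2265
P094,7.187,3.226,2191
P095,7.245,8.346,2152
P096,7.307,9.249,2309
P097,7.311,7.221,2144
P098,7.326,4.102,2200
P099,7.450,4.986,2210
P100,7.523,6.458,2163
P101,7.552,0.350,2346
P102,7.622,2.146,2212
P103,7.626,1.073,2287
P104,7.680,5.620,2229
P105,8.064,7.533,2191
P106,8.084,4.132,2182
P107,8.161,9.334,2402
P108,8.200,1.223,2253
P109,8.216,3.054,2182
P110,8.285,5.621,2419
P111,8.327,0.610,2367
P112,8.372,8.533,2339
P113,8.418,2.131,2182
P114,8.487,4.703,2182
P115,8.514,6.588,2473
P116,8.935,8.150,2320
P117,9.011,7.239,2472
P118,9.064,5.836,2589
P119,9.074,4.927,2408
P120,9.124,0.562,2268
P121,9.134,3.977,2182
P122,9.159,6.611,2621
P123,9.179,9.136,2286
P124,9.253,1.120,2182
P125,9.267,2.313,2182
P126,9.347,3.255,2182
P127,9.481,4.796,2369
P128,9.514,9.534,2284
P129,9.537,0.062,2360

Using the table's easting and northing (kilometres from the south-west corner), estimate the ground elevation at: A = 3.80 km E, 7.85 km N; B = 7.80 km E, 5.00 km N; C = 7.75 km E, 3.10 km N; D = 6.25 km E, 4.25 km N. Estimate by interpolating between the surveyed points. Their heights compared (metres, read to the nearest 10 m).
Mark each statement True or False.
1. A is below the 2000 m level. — True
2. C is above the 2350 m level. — False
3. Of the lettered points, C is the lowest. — False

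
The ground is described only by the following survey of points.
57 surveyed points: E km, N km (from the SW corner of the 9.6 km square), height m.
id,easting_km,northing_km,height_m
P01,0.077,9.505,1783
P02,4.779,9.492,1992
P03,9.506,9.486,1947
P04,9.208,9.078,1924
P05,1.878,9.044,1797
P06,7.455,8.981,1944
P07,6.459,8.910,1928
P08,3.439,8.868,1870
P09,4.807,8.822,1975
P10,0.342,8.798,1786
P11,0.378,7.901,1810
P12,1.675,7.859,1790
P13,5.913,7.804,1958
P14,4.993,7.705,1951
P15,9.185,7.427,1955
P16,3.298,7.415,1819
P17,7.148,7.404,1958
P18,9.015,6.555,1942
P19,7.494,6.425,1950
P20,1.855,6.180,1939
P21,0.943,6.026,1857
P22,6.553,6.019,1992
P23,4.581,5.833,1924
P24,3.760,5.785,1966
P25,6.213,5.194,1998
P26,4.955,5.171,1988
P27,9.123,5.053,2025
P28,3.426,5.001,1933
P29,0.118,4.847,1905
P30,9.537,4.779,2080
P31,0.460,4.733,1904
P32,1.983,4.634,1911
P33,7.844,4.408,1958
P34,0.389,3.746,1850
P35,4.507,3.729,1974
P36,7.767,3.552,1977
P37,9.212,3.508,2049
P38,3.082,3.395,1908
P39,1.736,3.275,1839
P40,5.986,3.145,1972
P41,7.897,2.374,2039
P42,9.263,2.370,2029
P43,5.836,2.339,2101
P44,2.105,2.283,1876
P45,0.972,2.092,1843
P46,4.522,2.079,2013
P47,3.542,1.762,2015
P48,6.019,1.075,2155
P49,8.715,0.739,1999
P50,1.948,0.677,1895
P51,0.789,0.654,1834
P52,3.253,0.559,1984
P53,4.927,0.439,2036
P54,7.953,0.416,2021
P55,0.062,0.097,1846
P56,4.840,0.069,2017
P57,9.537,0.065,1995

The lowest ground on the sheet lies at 1785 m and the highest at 2170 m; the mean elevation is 1940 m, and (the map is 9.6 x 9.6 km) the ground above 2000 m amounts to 21.6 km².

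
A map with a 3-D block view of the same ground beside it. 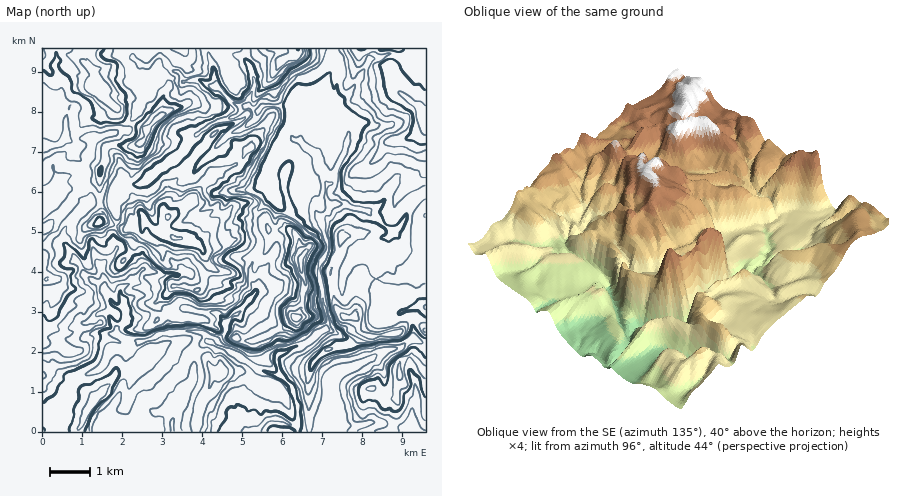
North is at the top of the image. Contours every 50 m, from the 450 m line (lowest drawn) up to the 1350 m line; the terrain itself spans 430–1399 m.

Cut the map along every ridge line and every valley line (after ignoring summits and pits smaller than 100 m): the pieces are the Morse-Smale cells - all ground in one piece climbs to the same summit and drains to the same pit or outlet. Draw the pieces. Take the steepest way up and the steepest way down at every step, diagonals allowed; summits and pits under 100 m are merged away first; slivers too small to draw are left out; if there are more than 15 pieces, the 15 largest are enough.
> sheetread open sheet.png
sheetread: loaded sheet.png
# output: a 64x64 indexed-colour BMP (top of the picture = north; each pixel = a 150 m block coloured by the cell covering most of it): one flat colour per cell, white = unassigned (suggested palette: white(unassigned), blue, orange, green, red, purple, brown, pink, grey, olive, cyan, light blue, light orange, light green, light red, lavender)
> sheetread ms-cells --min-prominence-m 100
<image width="64" height="64" href="data:image/bmp;base64,Qk12CAAAAAAAAHYAAAAoAAAAQAAAAEAAAAABAAQAAAAAAAAIAAATCwAAEwsAABAAAAAAAAAA////ALR3HwAOf/8ALKAsACgn1gC9Z5QAS1aMAMJ34wB/f38AIr28AM++FwDox64AeLv/AIrfmACWmP8A1bDFABFVVVVVVVVVVVVVmZmZmZmZzMzMzMIiIgAAAAAAAHd3EVVVVVVVVVVVVVWZmZmZmZnMzMzMwiIid3d3cAd3d3cRFVVVVVVVVVVVVZmZmZmZnMzMzMzCIiJ3d3d3d3d3dxEVVVVVVVVVVVVVmZmZmZmczMzMzMIiIid3d3d3d3d3ERVVVVVVVVVVVVVZmZmZmZzMzMzMwiIiJ3d3d3d3d3cREVVVVVVVVVVVVVmZmZmZnMzMzMwiIiInd3d3d3d3dxERVVVVVVVVVVVVVZmZmZmczMzMzCIiInd3d3d3d3d3EREVVVVVVVVVVVVVmZmZmZnMzMzCIiIid3d3d3d3d3cRERVVVVVVVVVVVVVZmZmZmczMzMIiIiJ3d3d3d3d3dxERERVVVVVVVVVVVVmZmZmZnMzMIiIiIid3d3d3d3d3ERERERVVVVVVVVVVWZmZmZmZzMIiIiIiIid3d3d3d3cREREREVVVVVVVVVVZmZmZmYjMwiIiIiIiIid3d3d3dxERERERFVVVVVVVVVmZmZmYiIiCIiIiIiIiIid3d3d3ERERERERURVVVVVVVZmZmIiIiIiCIiIiIiIiIid3d3cREREREREREVVVVVVVmZiIiIiIiIiCIiIiIiIiIiJ3dxEREREREREREVVVVVVV/4iIiIiIiIiCIiIiIiIiIiIiERERERERERERERVVVf//iIiIiIiIiIgiIiIiIiIiIiIRERERERERERERE//////4iIiIiIiIiIIiIiIiIiIiIhERERERERERERET/////ziIiIiIiIiIiCIiIiIiIiIiERERERERETMzEzP/////M4iIiIiIiIiCIiIiIiIiIiIRERERERERMzMzMz/zMzMzOIiIiIiIiIIiIiIiIiIiIhEREREREREzMzMzMzMzMzMziIiIiIiIgiIiIiIiIiIiEREREREREzMzMzMzMzMzMzM4iIiIqqqiIiIiIiIiIiIRERERERETMzMzMzMzMzMzMzOIiKqqqqIiIiIiIiIiIhEREREREREzMzMzMzMzMzMzPqqqqqqqoiIiIiIiIiIiEREREd0RERMzMzMzMzMzMzM+qqqqqqoiIiIiIiIiIiIREREd3RERETMzMzMzMzMzMz7qqqqqqiIiIiIiIiIiIhEREd3dEREREzMzMzMzMzMzPuqqqqqqIiIiIiIiIiIiERER3d3REREzMzMzMzMzMzM+7qqqqqqiIiIiIiIiIiIRER3d3d0REzMzMzMzMzMzMzPuqqqqqqIiIiIiIiIiIhERHd3d3RMzMzMzMzMzMzMzM+7qqqqqqiIiIiIiIiIiER3d3d3dMzMzMzMzMzMzMzMz7uqqqqqiIiIiIiIiIiIRHd3d3d0zMzMzMzMzMzMzMzPu6qqqqqIiIiIiIiIiIhER3d3d3TMzMzMzMzMzMzMzM+7qqqqqoiIiIiIiIiIiERHd3d3dMzMzMzMzMzMzMzMz7uqqqqqiIiIiIiREIiIRER3d3d0zMzMzMzMzMzMzMzPu6qqqqiIiIiIiREQiIhEREd3d3TMzMzMzMzMzMzMzM+7qqqqqEiIiIiREREIiERERHd3dMzMzMzMzMzMzMzMzPuqqqqoRIiJEREREQiIRERERZmYzMzMzMzMzMzMzMzMz4RERERFEREREREREIhERERFmZmMzMzMzMzMzMzMzMzMRERERFERERERERERCEREREWZmYzMzMzMzMzMREREzMxEREREUREREREREREQREREWZmZmZmMzMzMzMRERERERERERERFERERERERERBEREWZmZmZmZjMzMzMRERERERERERERERREREREREREERERFmZmZmZmYzMzMRERERERERERERERFEREREREREQREREWZmZmZmZmMzMzEREREREREREREREURERERERERBERERFmZmZmZmZmMzMRERERERERERERERFEREREREREEREREWZmZmZmZmZjEREREREREREREREREUREREREREQRERERZmZmZmZmZmYRERERERERERERERERFERERERERBEREREWZmZmZmZmZmEREREREREREREREREUREREREREERERERFmZmZmZmZmZhERERERERERERERERREREREREQRERERERERZmZmZmZmYREREREREREREREURERERERERBEREREREREWZmZmZmZmYREREREREREREUREREREREREERERERERERZmZmZmZmZmYREREREREREUREREREREREQREREREREREWZmZmZmZmZmYREREREREURERERERERERBERERERERERZmZmZmZmZmYRG7ERu7u7REREREREREREEREREREREREWZmZmZmZmYREbu7u7u7tEREREREREREQRERERERERERZmZmZmZmYRERu7u7u7u0RERERERERERBERERERERERFmZmZmZmYRERG7u7u7u7tEREREREREREEREREREREREWZmZmZhEREREbu7u7u7u0REREREREREQRERERERERERZmZmERERERERu7u7u7u7tERERERERERBERERERERERZmZhERERERERG7u7u7u7u7REREREREREERERERERERERZmERERERERG7u7u7u7u7tEREREREREQREREREREREREREREREREREbu7u7u7u7u0RERERERERBERERERERERERERERERERERu7u7u7u7u7RERERERERE"/>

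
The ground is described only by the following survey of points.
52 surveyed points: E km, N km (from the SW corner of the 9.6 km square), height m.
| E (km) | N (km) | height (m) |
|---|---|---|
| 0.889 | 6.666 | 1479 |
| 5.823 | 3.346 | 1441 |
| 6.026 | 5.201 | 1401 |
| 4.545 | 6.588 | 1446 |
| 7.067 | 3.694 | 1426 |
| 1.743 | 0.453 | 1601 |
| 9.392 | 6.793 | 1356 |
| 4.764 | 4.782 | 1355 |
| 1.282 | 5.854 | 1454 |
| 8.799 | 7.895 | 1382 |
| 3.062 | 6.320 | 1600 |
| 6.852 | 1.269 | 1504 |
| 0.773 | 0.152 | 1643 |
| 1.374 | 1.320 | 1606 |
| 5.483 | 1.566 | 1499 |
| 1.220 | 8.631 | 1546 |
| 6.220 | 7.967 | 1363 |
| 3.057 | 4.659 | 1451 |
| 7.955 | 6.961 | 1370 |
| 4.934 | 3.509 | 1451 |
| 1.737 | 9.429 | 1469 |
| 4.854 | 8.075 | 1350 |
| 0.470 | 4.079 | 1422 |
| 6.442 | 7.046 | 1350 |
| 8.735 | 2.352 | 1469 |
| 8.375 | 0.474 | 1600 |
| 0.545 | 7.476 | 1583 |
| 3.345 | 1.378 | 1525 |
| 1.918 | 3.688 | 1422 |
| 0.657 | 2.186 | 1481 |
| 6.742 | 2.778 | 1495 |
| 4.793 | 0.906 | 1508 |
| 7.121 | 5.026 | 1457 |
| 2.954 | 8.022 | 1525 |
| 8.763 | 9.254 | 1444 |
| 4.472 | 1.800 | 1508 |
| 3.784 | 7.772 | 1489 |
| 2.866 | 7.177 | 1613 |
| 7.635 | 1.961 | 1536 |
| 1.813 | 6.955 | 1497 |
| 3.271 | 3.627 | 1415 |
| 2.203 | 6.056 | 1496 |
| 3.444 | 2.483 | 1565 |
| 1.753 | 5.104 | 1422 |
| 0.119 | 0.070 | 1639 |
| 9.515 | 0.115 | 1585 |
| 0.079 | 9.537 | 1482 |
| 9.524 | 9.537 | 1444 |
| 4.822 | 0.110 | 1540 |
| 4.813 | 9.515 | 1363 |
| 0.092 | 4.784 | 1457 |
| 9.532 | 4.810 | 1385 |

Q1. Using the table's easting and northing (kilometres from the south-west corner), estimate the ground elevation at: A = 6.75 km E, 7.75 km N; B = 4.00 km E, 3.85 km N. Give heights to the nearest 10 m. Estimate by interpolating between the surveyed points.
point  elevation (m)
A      1400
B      1420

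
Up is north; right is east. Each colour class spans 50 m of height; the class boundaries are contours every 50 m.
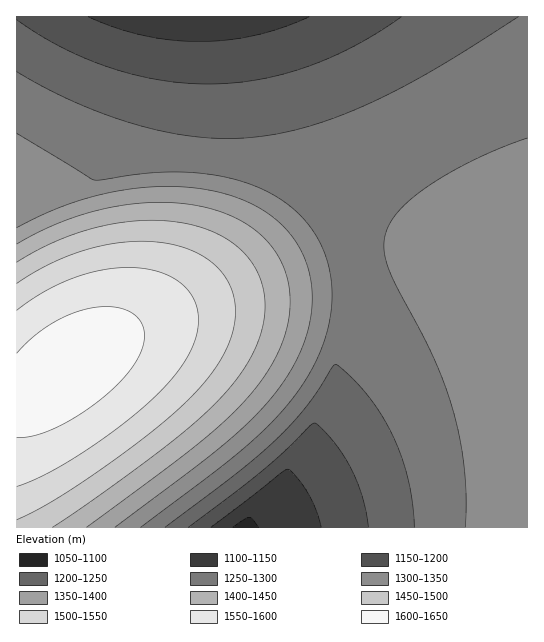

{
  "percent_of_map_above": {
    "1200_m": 89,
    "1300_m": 50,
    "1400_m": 26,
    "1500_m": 16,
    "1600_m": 4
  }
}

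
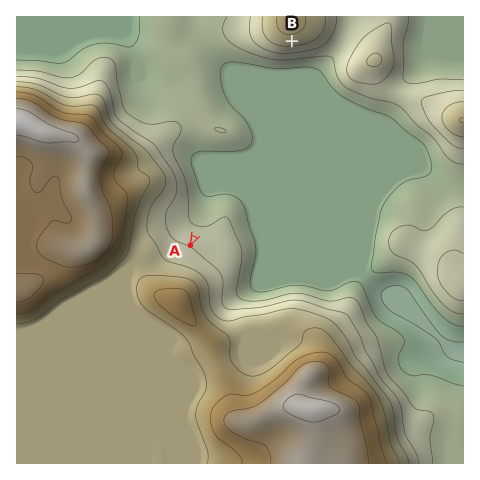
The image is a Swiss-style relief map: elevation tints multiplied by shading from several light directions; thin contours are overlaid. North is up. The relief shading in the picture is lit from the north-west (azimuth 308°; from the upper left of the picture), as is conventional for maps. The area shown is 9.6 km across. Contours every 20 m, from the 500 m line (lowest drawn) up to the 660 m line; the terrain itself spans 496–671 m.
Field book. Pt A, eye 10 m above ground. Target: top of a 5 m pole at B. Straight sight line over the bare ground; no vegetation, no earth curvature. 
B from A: visible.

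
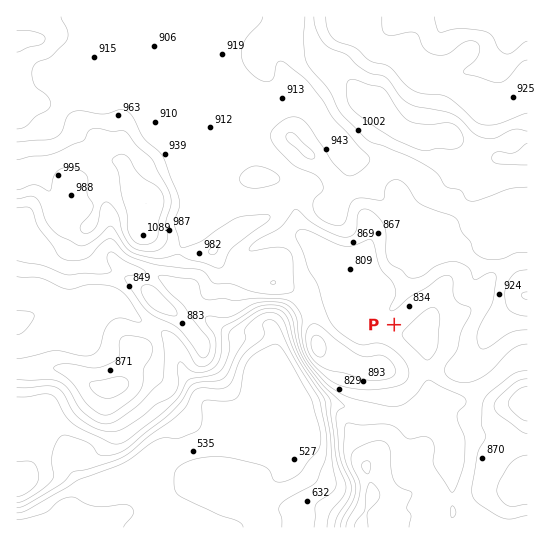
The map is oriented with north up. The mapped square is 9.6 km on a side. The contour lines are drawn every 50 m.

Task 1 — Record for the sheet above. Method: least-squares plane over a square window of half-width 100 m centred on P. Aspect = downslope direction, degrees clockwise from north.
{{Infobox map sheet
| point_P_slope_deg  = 7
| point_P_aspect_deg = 147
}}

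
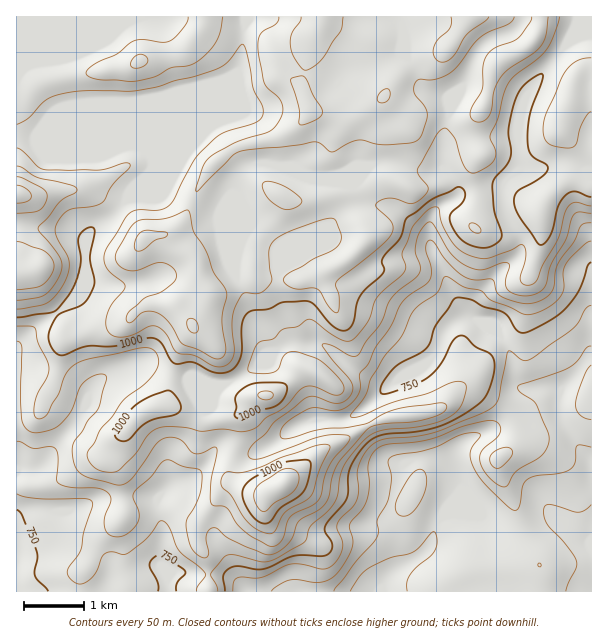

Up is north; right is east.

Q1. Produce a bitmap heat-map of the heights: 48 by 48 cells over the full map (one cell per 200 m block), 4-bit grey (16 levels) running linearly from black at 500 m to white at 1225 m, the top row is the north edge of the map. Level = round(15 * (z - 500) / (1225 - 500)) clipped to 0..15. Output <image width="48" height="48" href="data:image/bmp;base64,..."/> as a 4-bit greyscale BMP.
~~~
<image width="48" height="48" href="data:image/bmp;base64,Qk32BAAAAAAAAHYAAAAoAAAAMAAAADAAAAABAAQAAAAAAIAEAAATCwAAEwsAABAAAAAAAAAAAAAAABEREQAiIiIAMzMzAERERABVVVUAZmZmAHd3dwCIiIgAmZmZAKqqqgC7u7sAzMzMAN3d3QDu7u4A////AFVWZmZmZVVmZUQzMzMhEAERIiIiIiIhEVVWZmZmZVVWZUVUM0QyERERIiIiIiIhEVVWZmZmVVVndmZmVFVDIREREiIiIiIiEVVWZmZmZVZ3d3eIdmZUMiERESIiIiIhEVVmZnd3Zmd3d4iZh2ZUMiIhEREREiIREVVmZneIdmd4eImqh2VDMiIiEREREiEREVZmZmeIdmd4iJq7mHZUMiIiERERIiEREWZmZmeIdmd4iavLuphlQyIiIRERIiEREXd3d3eId2d3mavMy6h1QyIiIRESMyEREWd3iImYh3d3maq8y6l1QyIiIREjQyIiIWd3iZqZh3d4iZmau6mGQyIiIRI0RDMiInd3iaqqmIiIiZiImqqXUyIiIhI0REMzIniIiZqqmYiZiZmIiJmYdUMzMiIjREMzIoiIiJqrqZmZmZmYd3eIh2ZlVDMjNDMzI4mZiImruqqqqqqph3d2Z3iHd1RDNDMyM4mZiImau7qqqqu6mHiHZmd3d3ZUQzMzM4mZmIiZqqqqqqu7qZmZdlVmZ3ZlQzMzM4mZmIiZmqqqqqqqqqqpdlVVVmZlQzMzM4mamZiJmaqqu6mZqqqYd2VVVWZlREQzM4maqpmZmau8zLmZmqmIh2ZVVVZlREREM4mruqqqqrzN3LqZmZiJmHZlVVVVRFREQ5mru7vMu73d3LqpmZmqmIdmVVVURVVURKqru7vMzM3d3LqqqZq7qYdmVVRERWVVRLu6qrvMzd3d3Lqqqqu7qZh2ZVVVVnZlVNzLqru8zd3d3Lu7u7vLqph3ZlVmeIh2Ve7cuqu8zM3d3MzLu7y7uqmIdmZ3iZmGZe7tuqvMzM3dzMzLvMzLu6qYdniIiZmGZe7turzN3d3dzMzLu7zMy6qYd4mZiZqXZe7curvN3d3dzMzLu7u8zLqYeJqqqZqYdt3LuqvN7d3czMzLu7u8zMuoeKu7qqupd93Luqu83d3czMzMy7u8zMupiau7qqu5h93cu7u7zMzMzMzMzMy8zLu6mru7qru6iO7dzMu7u7zMzMzM3MzMy7u7qqu6qru6mv7dzMu7u7vMzMzN3MzMzMzMu6q6qqu7q93MzMy7u7vMzMzMzMzMzMzMu7u7qqq7u8y7u7u7u7u83MzMzMzMzMzLu7vLuqqru8u7u7u7u7u8zczMzMzMzMzMu7zMuqu7u7u7u7u7u7u7zM3d3czdzN3My7zLuqu8u7u7u7u7u7u7u8zN3d3d3d3dy7zMuqvMy7u7u7u7u7u7u7u83e3d3d3dzMzcuqvMy8y7u7u7u7u7u7u83e3d3d3dzLzduqu8zMzLu7u7u7u7u7vM3u3d3d3czLzNy6q8zMzMzMzMzMu7u7vN3d3d3d3czMzNy6q8zMzMzN3d3czMu7vN3d3d3d3d3czN3LurzMzMzMzd3d3czLzd3e3d3d3d3tzN3cu7u8zMzMzN3d3dzLzd3u7d3d3d3u3Mzd27u8zMzMzMzMzd3MzN3u7t3d3d3e3czN3LqszMzMzMzMzd3MvM3e7t3d3d3e7t3M3Lqg=="/>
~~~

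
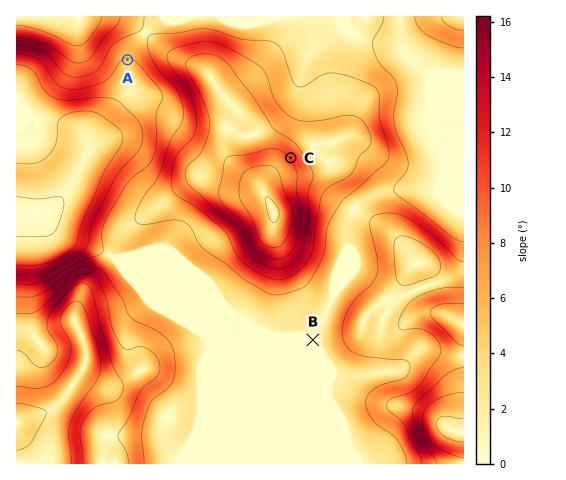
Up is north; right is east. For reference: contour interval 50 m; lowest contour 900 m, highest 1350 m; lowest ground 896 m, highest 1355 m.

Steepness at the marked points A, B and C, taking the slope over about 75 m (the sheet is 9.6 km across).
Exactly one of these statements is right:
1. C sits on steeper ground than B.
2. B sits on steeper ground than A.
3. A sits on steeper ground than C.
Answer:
1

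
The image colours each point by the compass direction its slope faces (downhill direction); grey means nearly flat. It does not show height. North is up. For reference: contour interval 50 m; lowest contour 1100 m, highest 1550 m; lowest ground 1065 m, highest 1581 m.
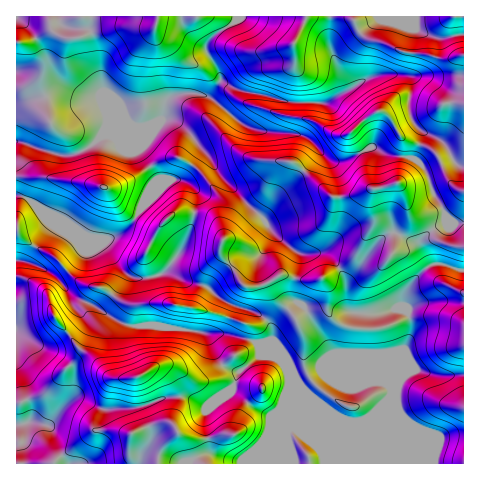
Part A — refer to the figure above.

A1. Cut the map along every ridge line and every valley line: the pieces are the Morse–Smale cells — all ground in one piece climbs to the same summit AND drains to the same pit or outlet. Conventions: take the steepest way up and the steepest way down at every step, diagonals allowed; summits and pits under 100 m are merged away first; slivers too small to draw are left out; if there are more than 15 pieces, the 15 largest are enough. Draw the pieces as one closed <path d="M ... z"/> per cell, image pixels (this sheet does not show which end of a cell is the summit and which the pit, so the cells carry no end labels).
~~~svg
<path d="M463 16l-225 0-4 7-18 11-10 12 0 6 14 24 0 5-8 11-4 4-14-3-22 3-7 7-2 14-3 4-45 18 24 11 18 29-9 23-7 6-12 19-19 12-22-1-39-17-16-18-12-7-4 0-1 64 12 2 19 8 7 5 19 21 21 9 29 19 8 2 24-1 48 8 21 0 32 10 6 8 18 9 9 15 0 9-3 8 0 71 37 1-1-15-31-70 39 36 21 7 14-2 25-24-1-11 21-50 0-15-2-7-8-4-7 0-14 5-21 0-9-3-3-6-1-25-12-21-8-6-24 1-6-2-25-22-7-13 12-17 40-41 3-6 0-5 10 12 11 2 33-15 16 8 28 5 8 8 10 27 7 9 4 12 10 8 9-1z"/><path d="M24 261l-8 1 0 103 6 13 2 19 6 13-1 11 16 3 6 4 6 19 10 17 219-1 0-71 3-8 0-7-9-17-18-9-6-8-26-9-27-1-48-8-24 1-8-2-29-19-21-9-17-19-9-7z"/><path d="M372 147l-33 15-11-2-9-11-4 10-40 41-12 17 7 13 25 22 6 2 24-1 8 6 12 21 2 29 11 5 21 0 14-5 11 1-1-11 4-8 8-12 17-15 13 0 14 6 5 0 0-46-9 0-10-8-4-12-7-9-10-27-11-10-25-3z"/><path d="M445 264l-13 0-6 4-11 11-11 16-1 12 7 13 0 15-21 50 1 11-19 20-14 6-11-1-13-5-41-35 30 68 3 15 139-1 0-192z"/><path d="M237 16l-146 0-4 12 4 4 2 8 9 47 2 23 3 8-1 9-5 9 18 2 41-17 3-4 2-14 7-7 13-3 23 3 11-13 1-7-14-24 0-6 10-12 18-11z"/><path d="M90 16l-74 1 1 125 40 13 16 0 17-8 14-15 3-14-3-8-2-23-9-47-2-8-4-4 4-6z"/><path d="M110 136l-9 0-11 11-17 8-16 0-40-13-1 53 5 1 12 7 16 18 35 15 26 3 8-4 11-8 12-19 7-6 9-23-18-29z"/><path d="M17 366l-1 97 50 1-9-17-6-19-6-4-16-3 1-11-6-13-2-19z"/>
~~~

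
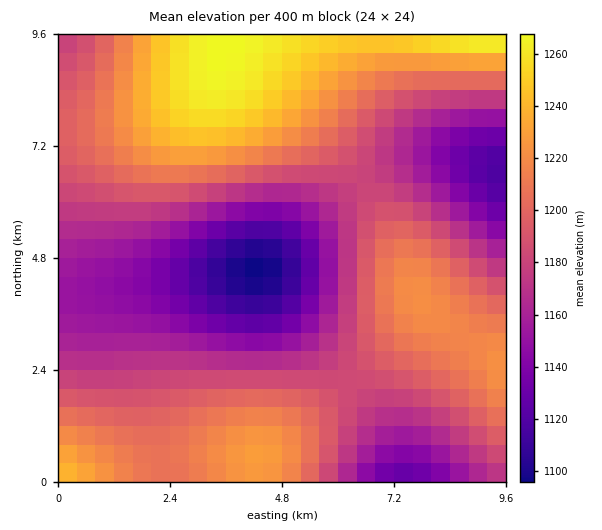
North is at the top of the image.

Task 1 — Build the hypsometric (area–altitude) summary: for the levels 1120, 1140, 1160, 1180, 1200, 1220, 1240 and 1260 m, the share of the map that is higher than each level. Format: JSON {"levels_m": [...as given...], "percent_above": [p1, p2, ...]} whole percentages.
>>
{"levels_m": [1120, 1140, 1160, 1180, 1200, 1220, 1240, 1260], "percent_above": [96, 89, 75, 59, 39, 19, 10, 3]}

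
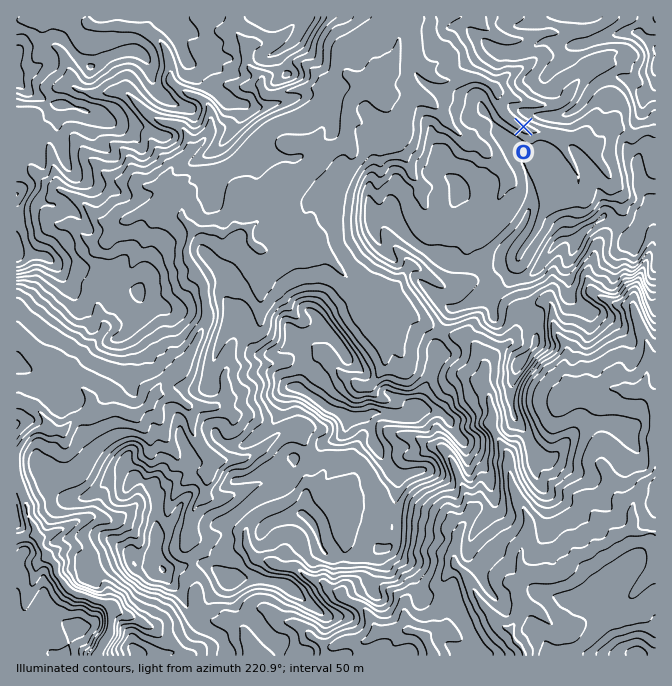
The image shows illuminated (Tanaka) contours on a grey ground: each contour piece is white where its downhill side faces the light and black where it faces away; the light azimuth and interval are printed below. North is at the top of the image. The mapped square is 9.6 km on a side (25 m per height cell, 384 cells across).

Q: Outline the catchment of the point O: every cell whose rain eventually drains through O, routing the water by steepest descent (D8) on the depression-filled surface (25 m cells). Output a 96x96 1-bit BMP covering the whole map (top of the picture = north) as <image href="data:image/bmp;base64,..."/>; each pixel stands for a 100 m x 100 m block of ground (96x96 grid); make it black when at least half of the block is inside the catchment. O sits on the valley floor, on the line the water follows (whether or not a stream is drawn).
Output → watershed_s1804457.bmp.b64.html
<image width="96" height="96" href="data:image/bmp;base64,Qk2+BAAAAAAAAD4AAAAoAAAAYAAAAGAAAAABAAEAAAAAAIAEAAATCwAAEwsAAAIAAAAAAAAA////AAAAAAAAAAAAAAAAAAAAAAAAAAAAAAAAAAAAAAAAAAAAAAAAAAAAAAAAAAAAAAAAAAAAAAAAAAAAAAAAAAAAAAAAAAAAAAAAAAAAAAAAAAAAAAAAAAAAAAAAAAAAAAAAAAAAAAAAAAAAAAAAAAAAAAAAAAAAAAAAAAAAAAAAAAAAAAAAAAAAAAAAAAAAAAAAAAAAAAAAAAAAAAAAAAAAAAAAAAAAAAAAAAAAAAAAAAAAAAAAAAAAAAAAAAAAAAAAAAAAAAAAAAAAAAAAAAAAAAAAAAAAAAAAAAAAAAAAAAAAAAAAAAAAAAAAAAAAAAAAAAAAAAAAAAAAAAAAAAAAAAAAAAAAAAAAAAAAAAAAAAAAAAAAAAAAAAAAAAAAAAAAAAAAAAAAAAAAAAAAAAAAAAAAAAAAAAAAAAAAAAAAAAAAAAAAAAAAAAAAAAAAAAAAAAAAAAAAAAAAAAAAAAAAAAAAAAAAAAAAAAAAAAAAAAAAAAAAAAAAAAAAAAAAAAAAAAAAAAAAAAAAAAAAAAAAAAAAAAAAAAAAAAAAAAAAAAAAAAAAAAAAAAAAAAAAAAAAAAAAAAAAAAAAAAAAAAAAAAAAAAAAAAAAAAAAAAAAAAAAAAAAAAAAAAAAAAAAAAAAAAAAAAAAAAAAAAAAAAAAAAAAAAAAAAAAAAAAAAAAAAAAAAAAAAAAAAAAAAAAAAAAAAAAAAAAAAAAAAAAAAAAAAAAAAAAAAAAAAAAAAAAAAAAAAAAAAAAAAAAAAAAAAAAAAAAAAAAAAAAAAAAAAAAAAAAAAAAAAAAAAAAAAAAAAAAAAAAAAAAAAAAAAAAAAAAAAAAAAAAAAAAAAAAAAAAAAAAAAAAAAAAAAAAAAAAAAAAAAAAAAAAAAAAAAAAAAAAAAAAAAAAAAAAAAAAAAAwAAAAAAAAAAAAAAB8AAAAAAAAAAAAAAB+AAAAAAAAAAAAAAB+AAAAAAAAAAAAAAB/AAAAAAAAAAAAAAB/gAAAAAAAAAAAAAA/8AAAAAAAAAAAAAAf+AgAAAAAAAAAAAAP/BgAAAAAAAAAAAAP/3wAAAAAAAAAAAAH//wAAAAAAAAAAAAH//4AAAAAAAAAAAAH//8AAAAAAAAAAAAH//8AAAAAAAAAAAAH//8AAAAAAAAAAAAH//8AAAAAAAAAAAAH//8AAAAAAAAAAAAP//8AAAAAAAAAAAAP//8AAAAAAAAAAAAf//8AAAAAAAAAAAAf//8AAAAAAAAAAAAP//8AAAAAAAAAAAAP//8AAAAAAAAAAAAP//8AAAAAAAAAAAAH//8AAAAAAAAAAAAAH/8AAAAAAAAAAAAAD/8AAAAAAAAAAAAAB/8AAAAAAAAAAAAAA/0AAAAAAAAAAAAAAfgAAAAAAAAAAAAAAHAAAAAAAAAAAAAAAAAAAAAAAAAAAAAAAAAAAAAAAAAAAAAAAAAAAAAAAAAAAAAAAAAAAAAAAAAAAAAAAAAAAAAAAAAAAAAAAAAAAAAAAAAAAAAAAAAAAAAAAAAAAAAAAAAAAAAAAAAAAAAAAAA="/>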